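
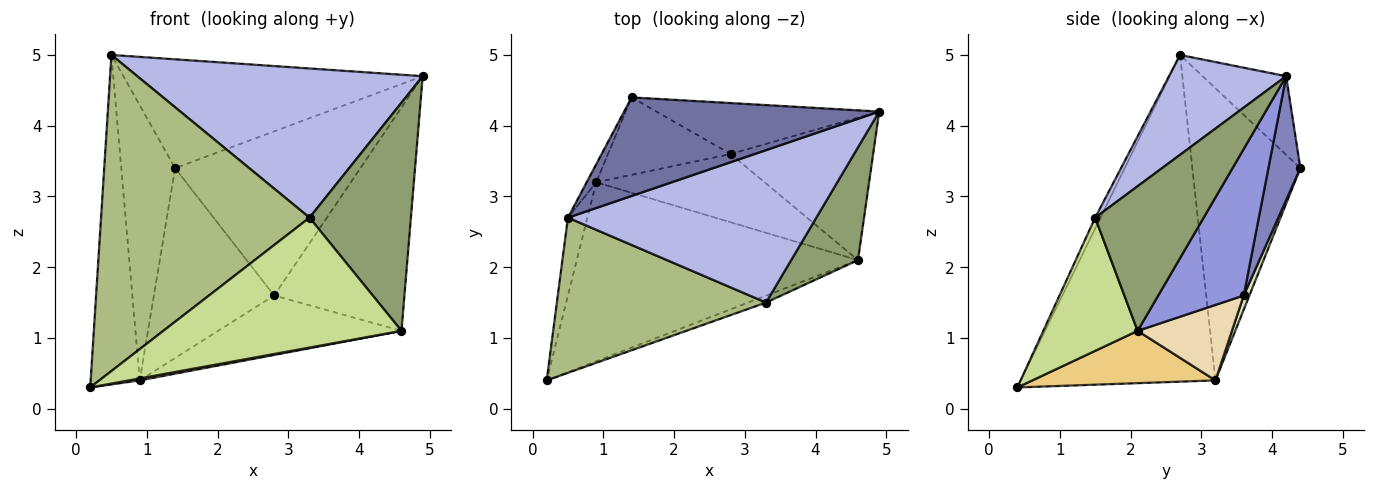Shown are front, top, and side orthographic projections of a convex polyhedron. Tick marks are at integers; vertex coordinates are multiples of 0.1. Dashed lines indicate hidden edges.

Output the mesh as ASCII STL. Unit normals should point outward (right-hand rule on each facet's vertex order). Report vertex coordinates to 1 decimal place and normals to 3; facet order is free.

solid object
 facet normal -0.203 0.726 0.657
  outer loop
   vertex 0.5 2.7 5.0
   vertex 4.9 4.2 4.7
   vertex 1.4 4.4 3.4
  endloop
 endfacet
 facet normal 0.162 0.942 -0.292
  outer loop
   vertex 2.8 3.6 1.6
   vertex 1.4 4.4 3.4
   vertex 4.9 4.2 4.7
  endloop
 endfacet
 facet normal 0.484 0.738 -0.471
  outer loop
   vertex 2.8 3.6 1.6
   vertex 4.9 4.2 4.7
   vertex 4.6 2.1 1.1
  endloop
 endfacet
 facet normal 0.276 -0.672 0.687
  outer loop
   vertex 3.3 1.5 2.7
   vertex 4.9 4.2 4.7
   vertex 0.5 2.7 5.0
  endloop
 endfacet
 facet normal 0.692 -0.647 0.320
  outer loop
   vertex 3.3 1.5 2.7
   vertex 4.6 2.1 1.1
   vertex 4.9 4.2 4.7
  endloop
 endfacet
 facet normal -0.023 -0.897 0.441
  outer loop
   vertex 3.3 1.5 2.7
   vertex 0.5 2.7 5.0
   vertex 0.2 0.4 0.3
  endloop
 endfacet
 facet normal 0.368 -0.929 -0.049
  outer loop
   vertex 3.3 1.5 2.7
   vertex 0.2 0.4 0.3
   vertex 4.6 2.1 1.1
  endloop
 endfacet
 facet normal 0.044 0.925 -0.377
  outer loop
   vertex 0.9 3.2 0.4
   vertex 1.4 4.4 3.4
   vertex 2.8 3.6 1.6
  endloop
 endfacet
 facet normal -0.968 0.244 -0.058
  outer loop
   vertex 0.9 3.2 0.4
   vertex 0.2 0.4 0.3
   vertex 0.5 2.7 5.0
  endloop
 endfacet
 facet normal -0.895 0.446 -0.029
  outer loop
   vertex 0.9 3.2 0.4
   vertex 0.5 2.7 5.0
   vertex 1.4 4.4 3.4
  endloop
 endfacet
 facet normal 0.183 -0.011 -0.983
  outer loop
   vertex 0.9 3.2 0.4
   vertex 4.6 2.1 1.1
   vertex 0.2 0.4 0.3
  endloop
 endfacet
 facet normal 0.320 0.622 -0.714
  outer loop
   vertex 0.9 3.2 0.4
   vertex 2.8 3.6 1.6
   vertex 4.6 2.1 1.1
  endloop
 endfacet
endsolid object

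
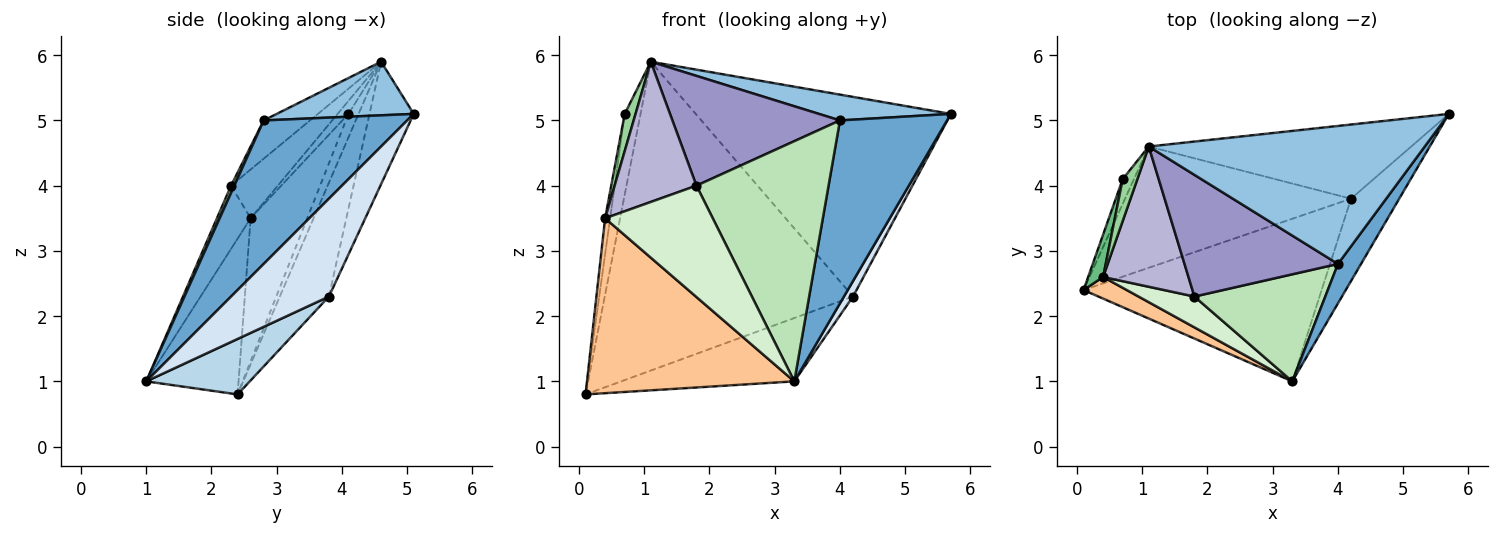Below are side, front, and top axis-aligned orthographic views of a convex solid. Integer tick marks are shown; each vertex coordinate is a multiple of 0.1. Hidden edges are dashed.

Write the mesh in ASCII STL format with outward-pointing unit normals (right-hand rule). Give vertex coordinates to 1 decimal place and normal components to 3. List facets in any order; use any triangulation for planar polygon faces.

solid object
 facet normal 0.795 -0.593 0.128
  outer loop
   vertex 4.0 2.8 5.0
   vertex 3.3 1.0 1.0
   vertex 5.7 5.1 5.1
  endloop
 endfacet
 facet normal 0.188 -0.181 0.966
  outer loop
   vertex 4.0 2.8 5.0
   vertex 5.7 5.1 5.1
   vertex 1.1 4.6 5.9
  endloop
 endfacet
 facet normal 0.212 0.355 -0.911
  outer loop
   vertex 4.2 3.8 2.3
   vertex 3.3 1.0 1.0
   vertex 0.1 2.4 0.8
  endloop
 endfacet
 facet normal 0.894 -0.083 -0.440
  outer loop
   vertex 4.2 3.8 2.3
   vertex 5.7 5.1 5.1
   vertex 3.3 1.0 1.0
  endloop
 endfacet
 facet normal -0.181 0.915 -0.359
  outer loop
   vertex 4.2 3.8 2.3
   vertex 0.1 2.4 0.8
   vertex 1.1 4.6 5.9
  endloop
 endfacet
 facet normal -0.160 0.925 -0.344
  outer loop
   vertex 4.2 3.8 2.3
   vertex 1.1 4.6 5.9
   vertex 5.7 5.1 5.1
  endloop
 endfacet
 facet normal -0.404 -0.908 0.112
  outer loop
   vertex 0.4 2.6 3.5
   vertex 0.1 2.4 0.8
   vertex 3.3 1.0 1.0
  endloop
 endfacet
 facet normal -0.520 0.817 -0.250
  outer loop
   vertex 0.7 4.1 5.1
   vertex 1.1 4.6 5.9
   vertex 0.1 2.4 0.8
  endloop
 endfacet
 facet normal -0.991 0.088 0.104
  outer loop
   vertex 0.7 4.1 5.1
   vertex 0.1 2.4 0.8
   vertex 0.4 2.6 3.5
  endloop
 endfacet
 facet normal -0.553 -0.553 0.623
  outer loop
   vertex 0.7 4.1 5.1
   vertex 0.4 2.6 3.5
   vertex 1.1 4.6 5.9
  endloop
 endfacet
 facet normal 0.023 -0.913 0.407
  outer loop
   vertex 1.8 2.3 4.0
   vertex 3.3 1.0 1.0
   vertex 4.0 2.8 5.0
  endloop
 endfacet
 facet normal -0.289 -0.923 0.255
  outer loop
   vertex 1.8 2.3 4.0
   vertex 0.4 2.6 3.5
   vertex 3.3 1.0 1.0
  endloop
 endfacet
 facet normal -0.182 -0.659 0.730
  outer loop
   vertex 1.8 2.3 4.0
   vertex 4.0 2.8 5.0
   vertex 1.1 4.6 5.9
  endloop
 endfacet
 facet normal -0.375 -0.656 0.656
  outer loop
   vertex 1.8 2.3 4.0
   vertex 1.1 4.6 5.9
   vertex 0.4 2.6 3.5
  endloop
 endfacet
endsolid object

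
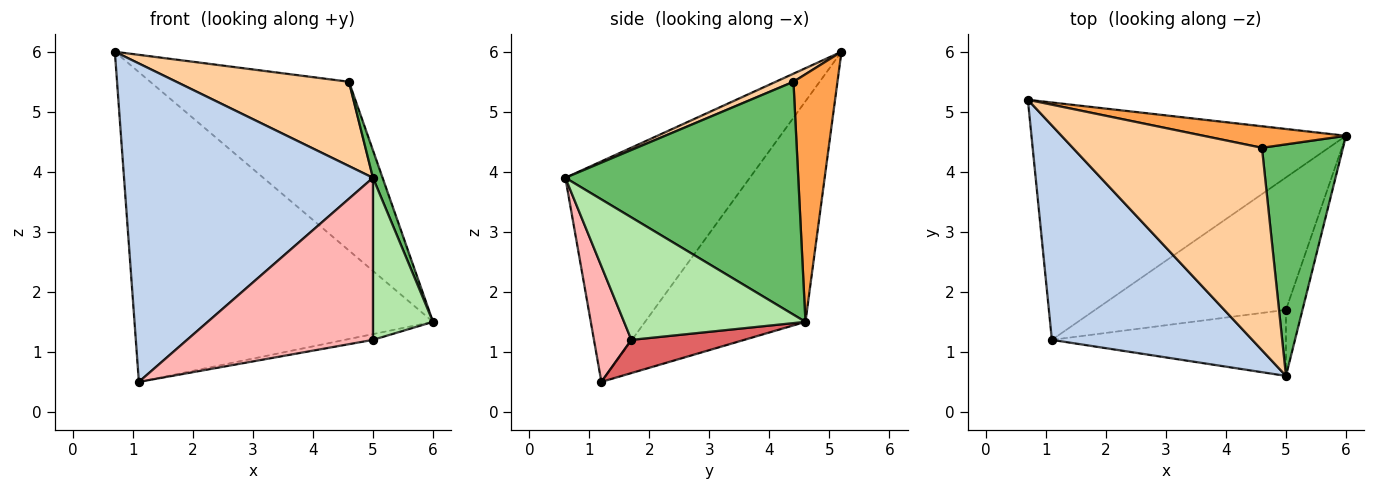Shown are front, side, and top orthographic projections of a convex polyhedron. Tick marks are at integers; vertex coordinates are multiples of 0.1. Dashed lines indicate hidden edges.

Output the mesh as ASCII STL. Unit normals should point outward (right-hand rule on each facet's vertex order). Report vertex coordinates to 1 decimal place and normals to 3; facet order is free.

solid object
 facet normal -0.392 0.730 -0.559
  outer loop
   vertex 1.1 1.2 0.5
   vertex 0.7 5.2 6.0
   vertex 6.0 4.6 1.5
  endloop
 endfacet
 facet normal -0.524 -0.707 0.476
  outer loop
   vertex 1.1 1.2 0.5
   vertex 5.0 0.6 3.9
   vertex 0.7 5.2 6.0
  endloop
 endfacet
 facet normal 0.215 0.969 0.124
  outer loop
   vertex 4.6 4.4 5.5
   vertex 6.0 4.6 1.5
   vertex 0.7 5.2 6.0
  endloop
 endfacet
 facet normal 0.039 -0.384 0.922
  outer loop
   vertex 4.6 4.4 5.5
   vertex 0.7 5.2 6.0
   vertex 5.0 0.6 3.9
  endloop
 endfacet
 facet normal 0.944 -0.039 0.328
  outer loop
   vertex 4.6 4.4 5.5
   vertex 5.0 0.6 3.9
   vertex 6.0 4.6 1.5
  endloop
 endfacet
 facet normal 0.942 -0.312 -0.127
  outer loop
   vertex 5.0 1.7 1.2
   vertex 6.0 4.6 1.5
   vertex 5.0 0.6 3.9
  endloop
 endfacet
 facet normal 0.171 0.043 -0.984
  outer loop
   vertex 5.0 1.7 1.2
   vertex 1.1 1.2 0.5
   vertex 6.0 4.6 1.5
  endloop
 endfacet
 facet normal 0.183 -0.910 -0.371
  outer loop
   vertex 5.0 1.7 1.2
   vertex 5.0 0.6 3.9
   vertex 1.1 1.2 0.5
  endloop
 endfacet
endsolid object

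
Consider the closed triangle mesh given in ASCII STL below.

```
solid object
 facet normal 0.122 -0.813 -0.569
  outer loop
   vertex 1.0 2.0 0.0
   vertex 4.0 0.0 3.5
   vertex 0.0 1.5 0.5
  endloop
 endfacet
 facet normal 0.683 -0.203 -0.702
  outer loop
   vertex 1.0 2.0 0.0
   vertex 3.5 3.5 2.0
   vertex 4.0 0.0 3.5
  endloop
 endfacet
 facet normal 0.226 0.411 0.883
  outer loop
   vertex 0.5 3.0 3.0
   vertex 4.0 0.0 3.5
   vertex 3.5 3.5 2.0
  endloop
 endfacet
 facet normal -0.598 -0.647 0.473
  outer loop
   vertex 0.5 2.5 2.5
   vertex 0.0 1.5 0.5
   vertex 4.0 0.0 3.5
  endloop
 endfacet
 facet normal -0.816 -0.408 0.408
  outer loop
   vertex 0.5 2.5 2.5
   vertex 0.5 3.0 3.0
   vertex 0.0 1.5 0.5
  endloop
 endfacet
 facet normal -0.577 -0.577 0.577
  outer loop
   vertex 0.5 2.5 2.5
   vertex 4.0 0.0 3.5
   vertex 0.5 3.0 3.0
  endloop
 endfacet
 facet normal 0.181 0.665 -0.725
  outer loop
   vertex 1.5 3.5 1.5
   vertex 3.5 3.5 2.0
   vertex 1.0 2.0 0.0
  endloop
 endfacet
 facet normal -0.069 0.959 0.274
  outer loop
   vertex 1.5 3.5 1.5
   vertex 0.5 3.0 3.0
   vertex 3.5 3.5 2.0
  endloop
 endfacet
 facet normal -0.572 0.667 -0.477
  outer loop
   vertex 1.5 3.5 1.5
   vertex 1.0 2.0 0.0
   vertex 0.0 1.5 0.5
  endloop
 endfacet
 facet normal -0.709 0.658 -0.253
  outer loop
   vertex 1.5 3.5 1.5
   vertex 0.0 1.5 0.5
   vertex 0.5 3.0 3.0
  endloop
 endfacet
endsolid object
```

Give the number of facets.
10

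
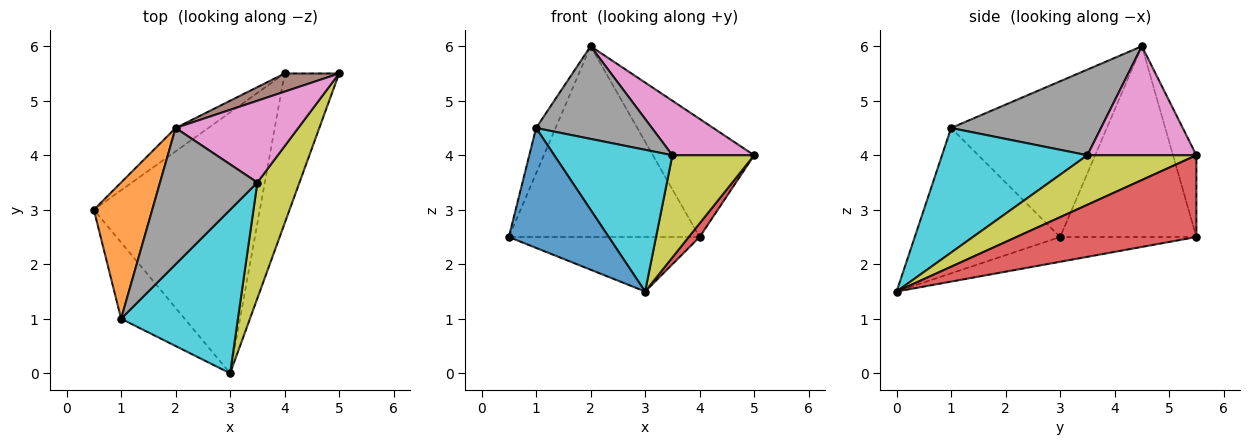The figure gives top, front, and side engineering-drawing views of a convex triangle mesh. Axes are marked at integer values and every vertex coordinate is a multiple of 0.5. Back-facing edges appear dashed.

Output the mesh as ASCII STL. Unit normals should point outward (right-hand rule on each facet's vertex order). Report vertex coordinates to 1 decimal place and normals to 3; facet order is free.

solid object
 facet normal -0.775 -0.533 -0.339
  outer loop
   vertex 1.0 1.0 4.5
   vertex 0.5 3.0 2.5
   vertex 3.0 0.0 1.5
  endloop
 endfacet
 facet normal -0.930 0.116 0.349
  outer loop
   vertex 1.0 1.0 4.5
   vertex 2.0 4.5 6.0
   vertex 0.5 3.0 2.5
  endloop
 endfacet
 facet normal -0.145 0.202 -0.969
  outer loop
   vertex 4.0 5.5 2.5
   vertex 3.0 0.0 1.5
   vertex 0.5 3.0 2.5
  endloop
 endfacet
 facet normal 0.831 -0.050 -0.554
  outer loop
   vertex 4.0 5.5 2.5
   vertex 5.0 5.5 4.0
   vertex 3.0 0.0 1.5
  endloop
 endfacet
 facet normal -0.578 0.810 -0.099
  outer loop
   vertex 4.0 5.5 2.5
   vertex 0.5 3.0 2.5
   vertex 2.0 4.5 6.0
  endloop
 endfacet
 facet normal -0.222 0.964 0.148
  outer loop
   vertex 4.0 5.5 2.5
   vertex 2.0 4.5 6.0
   vertex 5.0 5.5 4.0
  endloop
 endfacet
 facet normal 0.595 -0.446 0.669
  outer loop
   vertex 3.5 3.5 4.0
   vertex 5.0 5.5 4.0
   vertex 2.0 4.5 6.0
  endloop
 endfacet
 facet normal 0.588 -0.455 0.669
  outer loop
   vertex 3.5 3.5 4.0
   vertex 2.0 4.5 6.0
   vertex 1.0 1.0 4.5
  endloop
 endfacet
 facet normal 0.662 -0.496 0.562
  outer loop
   vertex 3.5 3.5 4.0
   vertex 3.0 0.0 1.5
   vertex 5.0 5.5 4.0
  endloop
 endfacet
 facet normal 0.628 -0.510 0.588
  outer loop
   vertex 3.5 3.5 4.0
   vertex 1.0 1.0 4.5
   vertex 3.0 0.0 1.5
  endloop
 endfacet
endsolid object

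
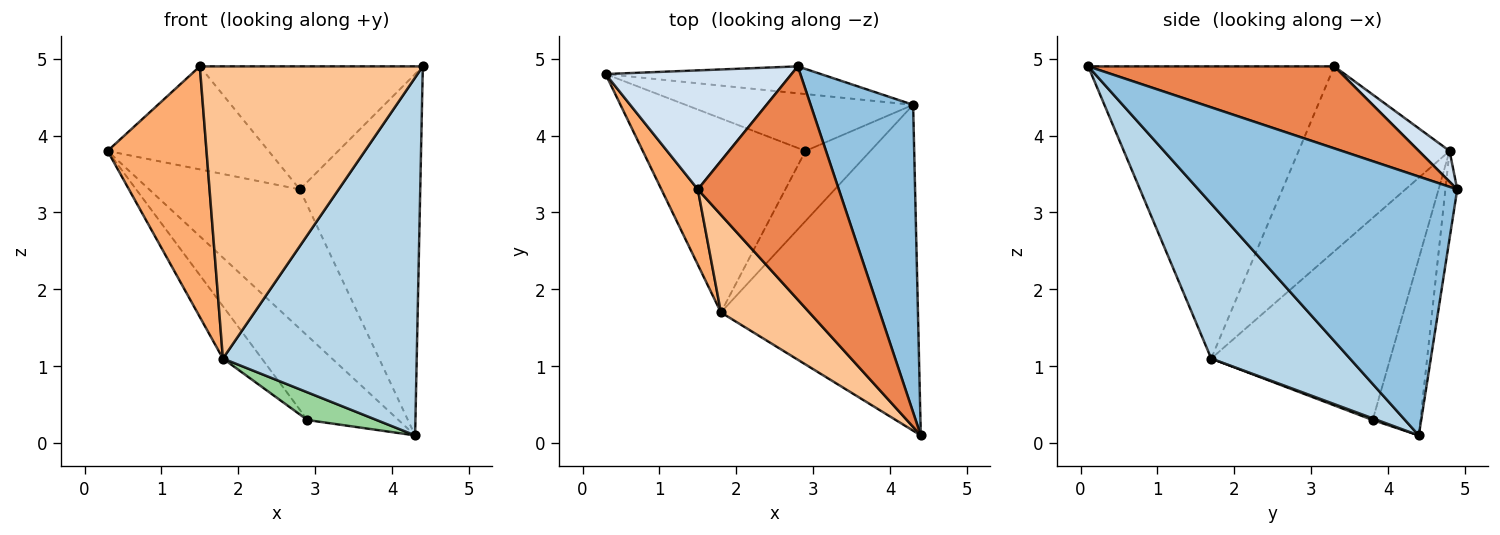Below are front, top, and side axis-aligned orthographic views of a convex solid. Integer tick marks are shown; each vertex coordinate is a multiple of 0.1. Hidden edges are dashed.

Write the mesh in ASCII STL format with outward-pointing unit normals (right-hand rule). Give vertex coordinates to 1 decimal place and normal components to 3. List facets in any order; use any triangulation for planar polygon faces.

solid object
 facet normal -0.077 0.979 -0.189
  outer loop
   vertex 2.8 4.9 3.3
   vertex 4.3 4.4 0.1
   vertex 0.3 4.8 3.8
  endloop
 endfacet
 facet normal 0.853 0.397 0.338
  outer loop
   vertex 2.8 4.9 3.3
   vertex 4.4 0.1 4.9
   vertex 4.3 4.4 0.1
  endloop
 endfacet
 facet normal 0.468 -0.653 -0.595
  outer loop
   vertex 1.8 1.7 1.1
   vertex 4.3 4.4 0.1
   vertex 4.4 0.1 4.9
  endloop
 endfacet
 facet normal 0.124 0.649 0.750
  outer loop
   vertex 1.5 3.3 4.9
   vertex 2.8 4.9 3.3
   vertex 0.3 4.8 3.8
  endloop
 endfacet
 facet normal 0.458 0.415 0.787
  outer loop
   vertex 1.5 3.3 4.9
   vertex 4.4 0.1 4.9
   vertex 2.8 4.9 3.3
  endloop
 endfacet
 facet normal -0.825 -0.541 0.163
  outer loop
   vertex 1.5 3.3 4.9
   vertex 0.3 4.8 3.8
   vertex 1.8 1.7 1.1
  endloop
 endfacet
 facet normal -0.723 -0.655 0.219
  outer loop
   vertex 1.5 3.3 4.9
   vertex 1.8 1.7 1.1
   vertex 4.4 0.1 4.9
  endloop
 endfacet
 facet normal -0.399 0.760 -0.513
  outer loop
   vertex 2.9 3.8 0.3
   vertex 0.3 4.8 3.8
   vertex 4.3 4.4 0.1
  endloop
 endfacet
 facet normal -0.768 0.167 -0.618
  outer loop
   vertex 2.9 3.8 0.3
   vertex 1.8 1.7 1.1
   vertex 0.3 4.8 3.8
  endloop
 endfacet
 facet normal 0.024 -0.367 -0.930
  outer loop
   vertex 2.9 3.8 0.3
   vertex 4.3 4.4 0.1
   vertex 1.8 1.7 1.1
  endloop
 endfacet
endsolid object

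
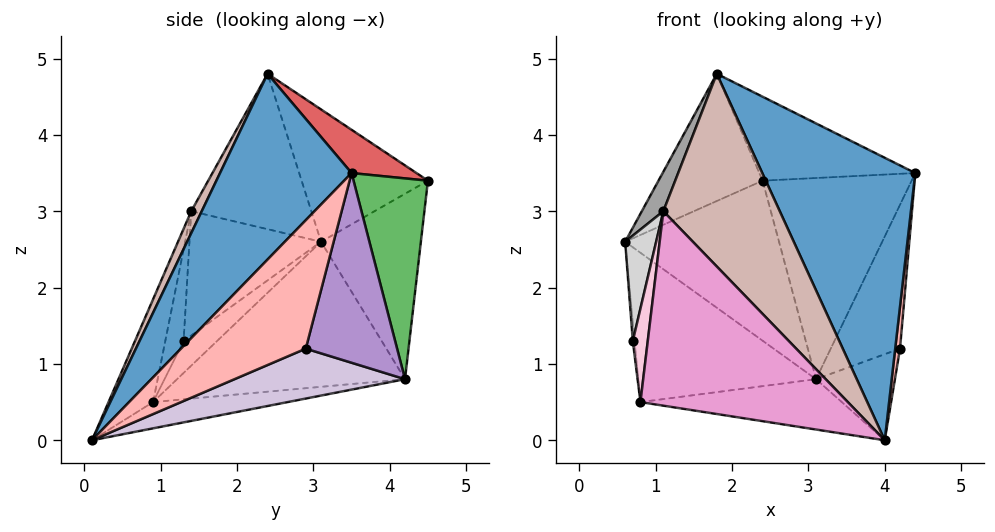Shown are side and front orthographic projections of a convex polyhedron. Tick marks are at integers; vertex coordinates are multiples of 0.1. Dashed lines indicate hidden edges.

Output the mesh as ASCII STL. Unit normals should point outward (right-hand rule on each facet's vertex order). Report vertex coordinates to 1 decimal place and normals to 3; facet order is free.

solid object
 facet normal 0.544 -0.632 0.552
  outer loop
   vertex 1.8 2.4 4.8
   vertex 4.0 0.1 0.0
   vertex 4.4 3.5 3.5
  endloop
 endfacet
 facet normal -0.640 0.499 -0.584
  outer loop
   vertex 0.8 0.9 0.5
   vertex 0.6 3.1 2.6
   vertex 3.1 4.2 0.8
  endloop
 endfacet
 facet normal -0.111 0.167 -0.980
  outer loop
   vertex 0.8 0.9 0.5
   vertex 3.1 4.2 0.8
   vertex 4.0 0.1 0.0
  endloop
 endfacet
 facet normal -0.529 0.815 -0.236
  outer loop
   vertex 2.4 4.5 3.4
   vertex 3.1 4.2 0.8
   vertex 0.6 3.1 2.6
  endloop
 endfacet
 facet normal 0.446 0.895 0.017
  outer loop
   vertex 2.4 4.5 3.4
   vertex 4.4 3.5 3.5
   vertex 3.1 4.2 0.8
  endloop
 endfacet
 facet normal -0.655 0.540 0.529
  outer loop
   vertex 2.4 4.5 3.4
   vertex 0.6 3.1 2.6
   vertex 1.8 2.4 4.8
  endloop
 endfacet
 facet normal 0.208 0.501 0.840
  outer loop
   vertex 2.4 4.5 3.4
   vertex 1.8 2.4 4.8
   vertex 4.4 3.5 3.5
  endloop
 endfacet
 facet normal 0.996 -0.038 -0.077
  outer loop
   vertex 4.2 2.9 1.2
   vertex 4.4 3.5 3.5
   vertex 4.0 0.1 0.0
  endloop
 endfacet
 facet normal 0.777 0.589 -0.221
  outer loop
   vertex 4.2 2.9 1.2
   vertex 3.1 4.2 0.8
   vertex 4.4 3.5 3.5
  endloop
 endfacet
 facet normal 0.601 0.278 -0.749
  outer loop
   vertex 4.2 2.9 1.2
   vertex 4.0 0.1 0.0
   vertex 3.1 4.2 0.8
  endloop
 endfacet
 facet normal -0.987 0.054 -0.150
  outer loop
   vertex 0.7 1.3 1.3
   vertex 0.6 3.1 2.6
   vertex 0.8 0.9 0.5
  endloop
 endfacet
 facet normal 0.080 -0.884 0.460
  outer loop
   vertex 1.1 1.4 3.0
   vertex 4.0 0.1 0.0
   vertex 1.8 2.4 4.8
  endloop
 endfacet
 facet normal -0.205 -0.955 0.216
  outer loop
   vertex 1.1 1.4 3.0
   vertex 0.8 0.9 0.5
   vertex 4.0 0.1 0.0
  endloop
 endfacet
 facet normal -0.757 -0.618 0.214
  outer loop
   vertex 1.1 1.4 3.0
   vertex 0.7 1.3 1.3
   vertex 0.8 0.9 0.5
  endloop
 endfacet
 facet normal -0.887 -0.159 0.433
  outer loop
   vertex 1.1 1.4 3.0
   vertex 1.8 2.4 4.8
   vertex 0.6 3.1 2.6
  endloop
 endfacet
 facet normal -0.946 -0.223 0.236
  outer loop
   vertex 1.1 1.4 3.0
   vertex 0.6 3.1 2.6
   vertex 0.7 1.3 1.3
  endloop
 endfacet
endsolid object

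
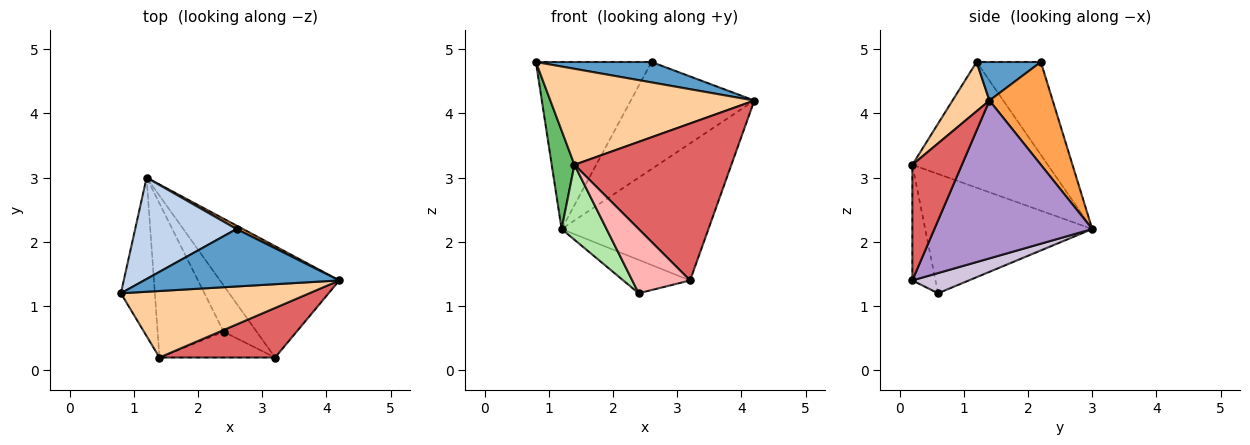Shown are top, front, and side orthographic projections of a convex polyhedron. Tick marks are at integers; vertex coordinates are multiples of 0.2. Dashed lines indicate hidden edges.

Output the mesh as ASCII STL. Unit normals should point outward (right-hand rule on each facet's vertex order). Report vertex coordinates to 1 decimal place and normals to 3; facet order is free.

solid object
 facet normal 0.183 -0.329 0.926
  outer loop
   vertex 2.6 2.2 4.8
   vertex 0.8 1.2 4.8
   vertex 4.2 1.4 4.2
  endloop
 endfacet
 facet normal -0.429 0.772 0.469
  outer loop
   vertex 2.6 2.2 4.8
   vertex 1.2 3.0 2.2
   vertex 0.8 1.2 4.8
  endloop
 endfacet
 facet normal 0.456 0.890 0.028
  outer loop
   vertex 2.6 2.2 4.8
   vertex 4.2 1.4 4.2
   vertex 1.2 3.0 2.2
  endloop
 endfacet
 facet normal 0.147 -0.813 0.563
  outer loop
   vertex 1.4 0.2 3.2
   vertex 4.2 1.4 4.2
   vertex 0.8 1.2 4.8
  endloop
 endfacet
 facet normal -0.953 -0.160 -0.257
  outer loop
   vertex 1.4 0.2 3.2
   vertex 0.8 1.2 4.8
   vertex 1.2 3.0 2.2
  endloop
 endfacet
 facet normal -0.851 -0.229 -0.472
  outer loop
   vertex 1.4 0.2 3.2
   vertex 1.2 3.0 2.2
   vertex 2.4 0.6 1.2
  endloop
 endfacet
 facet normal 0.288 -0.913 0.288
  outer loop
   vertex 3.2 0.2 1.4
   vertex 4.2 1.4 4.2
   vertex 1.4 0.2 3.2
  endloop
 endfacet
 facet normal -0.348 -0.870 -0.348
  outer loop
   vertex 3.2 0.2 1.4
   vertex 1.4 0.2 3.2
   vertex 2.4 0.6 1.2
  endloop
 endfacet
 facet normal 0.641 0.596 -0.484
  outer loop
   vertex 3.2 0.2 1.4
   vertex 1.2 3.0 2.2
   vertex 4.2 1.4 4.2
  endloop
 endfacet
 facet normal 0.444 0.525 -0.726
  outer loop
   vertex 3.2 0.2 1.4
   vertex 2.4 0.6 1.2
   vertex 1.2 3.0 2.2
  endloop
 endfacet
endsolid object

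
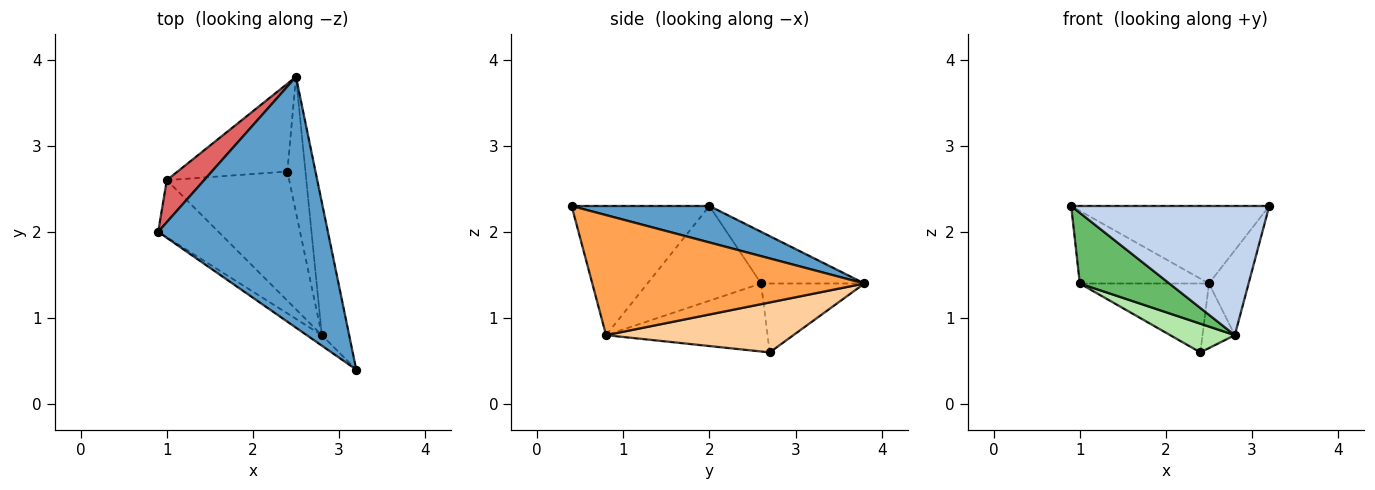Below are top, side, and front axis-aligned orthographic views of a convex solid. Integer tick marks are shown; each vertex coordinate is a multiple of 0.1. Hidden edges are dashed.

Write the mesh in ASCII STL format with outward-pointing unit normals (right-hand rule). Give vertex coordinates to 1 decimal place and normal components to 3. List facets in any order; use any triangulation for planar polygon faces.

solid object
 facet normal 0.201 0.289 0.936
  outer loop
   vertex 2.5 3.8 1.4
   vertex 0.9 2.0 2.3
   vertex 3.2 0.4 2.3
  endloop
 endfacet
 facet normal -0.570 -0.819 -0.066
  outer loop
   vertex 2.8 0.8 0.8
   vertex 3.2 0.4 2.3
   vertex 0.9 2.0 2.3
  endloop
 endfacet
 facet normal 0.965 0.141 -0.220
  outer loop
   vertex 2.8 0.8 0.8
   vertex 2.5 3.8 1.4
   vertex 3.2 0.4 2.3
  endloop
 endfacet
 facet normal 0.928 0.160 -0.336
  outer loop
   vertex 2.8 0.8 0.8
   vertex 2.4 2.7 0.6
   vertex 2.5 3.8 1.4
  endloop
 endfacet
 facet normal -0.703 -0.554 -0.447
  outer loop
   vertex 1.0 2.6 1.4
   vertex 2.8 0.8 0.8
   vertex 0.9 2.0 2.3
  endloop
 endfacet
 facet normal -0.477 -0.191 -0.858
  outer loop
   vertex 1.0 2.6 1.4
   vertex 2.4 2.7 0.6
   vertex 2.8 0.8 0.8
  endloop
 endfacet
 facet normal -0.569 0.712 0.411
  outer loop
   vertex 1.0 2.6 1.4
   vertex 0.9 2.0 2.3
   vertex 2.5 3.8 1.4
  endloop
 endfacet
 facet normal -0.443 0.553 -0.706
  outer loop
   vertex 1.0 2.6 1.4
   vertex 2.5 3.8 1.4
   vertex 2.4 2.7 0.6
  endloop
 endfacet
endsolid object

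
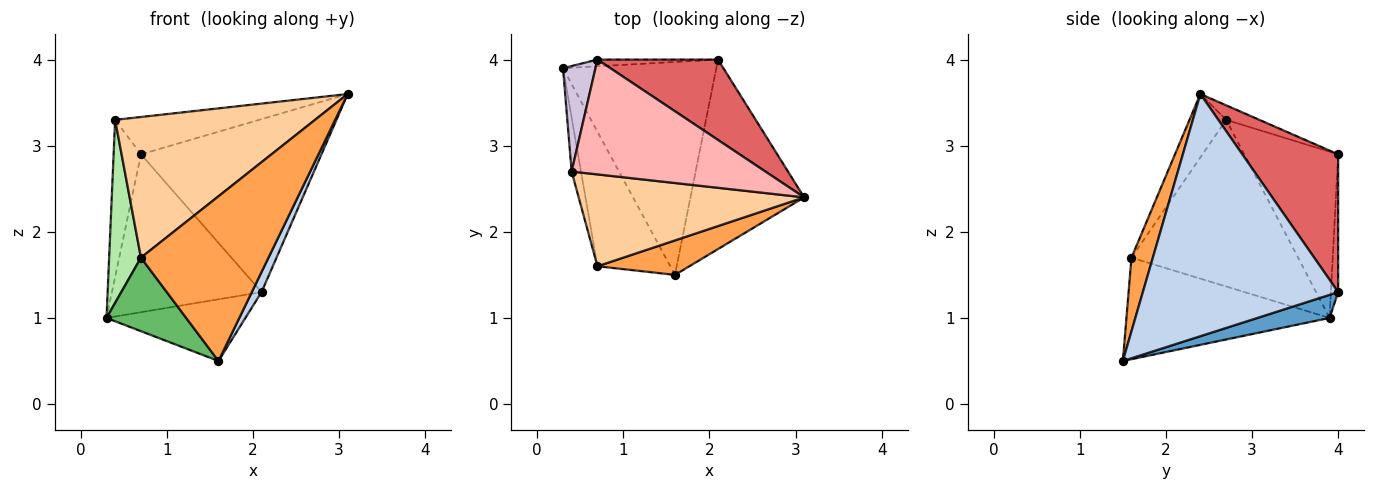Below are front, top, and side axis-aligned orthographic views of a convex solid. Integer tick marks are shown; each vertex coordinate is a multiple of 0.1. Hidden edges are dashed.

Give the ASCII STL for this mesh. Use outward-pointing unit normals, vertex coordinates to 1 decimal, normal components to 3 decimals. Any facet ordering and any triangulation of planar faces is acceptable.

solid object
 facet normal 0.143 0.276 -0.951
  outer loop
   vertex 2.1 4.0 1.3
   vertex 1.6 1.5 0.5
   vertex 0.3 3.9 1.0
  endloop
 endfacet
 facet normal 0.904 -0.045 -0.424
  outer loop
   vertex 2.1 4.0 1.3
   vertex 3.1 2.4 3.6
   vertex 1.6 1.5 0.5
  endloop
 endfacet
 facet normal 0.162 -0.966 0.202
  outer loop
   vertex 0.7 1.6 1.7
   vertex 1.6 1.5 0.5
   vertex 3.1 2.4 3.6
  endloop
 endfacet
 facet normal -0.152 -0.828 0.540
  outer loop
   vertex 0.7 1.6 1.7
   vertex 3.1 2.4 3.6
   vertex 0.4 2.7 3.3
  endloop
 endfacet
 facet normal -0.774 -0.304 -0.555
  outer loop
   vertex 0.7 1.6 1.7
   vertex 0.3 3.9 1.0
   vertex 1.6 1.5 0.5
  endloop
 endfacet
 facet normal -0.981 -0.187 -0.055
  outer loop
   vertex 0.7 1.6 1.7
   vertex 0.4 2.7 3.3
   vertex 0.3 3.9 1.0
  endloop
 endfacet
 facet normal 0.434 0.817 0.380
  outer loop
   vertex 0.7 4.0 2.9
   vertex 3.1 2.4 3.6
   vertex 2.1 4.0 1.3
  endloop
 endfacet
 facet normal -0.071 0.308 0.949
  outer loop
   vertex 0.7 4.0 2.9
   vertex 0.4 2.7 3.3
   vertex 3.1 2.4 3.6
  endloop
 endfacet
 facet normal -0.048 0.998 -0.042
  outer loop
   vertex 0.7 4.0 2.9
   vertex 2.1 4.0 1.3
   vertex 0.3 3.9 1.0
  endloop
 endfacet
 facet normal -0.944 0.274 0.184
  outer loop
   vertex 0.7 4.0 2.9
   vertex 0.3 3.9 1.0
   vertex 0.4 2.7 3.3
  endloop
 endfacet
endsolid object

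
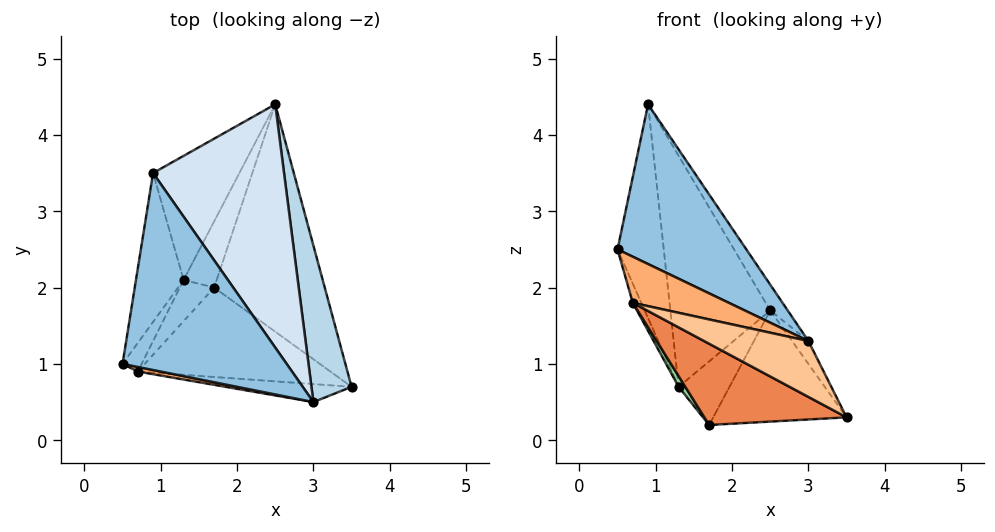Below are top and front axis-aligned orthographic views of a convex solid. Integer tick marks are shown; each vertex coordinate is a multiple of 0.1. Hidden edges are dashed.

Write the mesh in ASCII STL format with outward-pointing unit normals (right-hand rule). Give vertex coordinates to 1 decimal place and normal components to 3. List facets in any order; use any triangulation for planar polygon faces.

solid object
 facet normal 0.345 0.412 -0.843
  outer loop
   vertex 1.7 2.0 0.2
   vertex 2.5 4.4 1.7
   vertex 3.5 0.7 0.3
  endloop
 endfacet
 facet normal 0.240 -0.611 0.754
  outer loop
   vertex 3.0 0.5 1.3
   vertex 0.9 3.5 4.4
   vertex 0.5 1.0 2.5
  endloop
 endfacet
 facet normal 0.887 0.067 0.457
  outer loop
   vertex 3.0 0.5 1.3
   vertex 3.5 0.7 0.3
   vertex 2.5 4.4 1.7
  endloop
 endfacet
 facet normal 0.851 0.055 0.523
  outer loop
   vertex 3.0 0.5 1.3
   vertex 2.5 4.4 1.7
   vertex 0.9 3.5 4.4
  endloop
 endfacet
 facet normal -0.406 -0.614 -0.676
  outer loop
   vertex 0.7 0.9 1.8
   vertex 1.7 2.0 0.2
   vertex 3.5 0.7 0.3
  endloop
 endfacet
 facet normal -0.150 -0.984 0.098
  outer loop
   vertex 0.7 0.9 1.8
   vertex 3.0 0.5 1.3
   vertex 0.5 1.0 2.5
  endloop
 endfacet
 facet normal -0.226 -0.927 -0.299
  outer loop
   vertex 0.7 0.9 1.8
   vertex 3.5 0.7 0.3
   vertex 3.0 0.5 1.3
  endloop
 endfacet
 facet normal -0.924 0.314 -0.219
  outer loop
   vertex 1.3 2.1 0.7
   vertex 0.5 1.0 2.5
   vertex 0.9 3.5 4.4
  endloop
 endfacet
 facet normal -0.935 0.197 -0.295
  outer loop
   vertex 1.3 2.1 0.7
   vertex 0.7 0.9 1.8
   vertex 0.5 1.0 2.5
  endloop
 endfacet
 facet normal -0.786 -0.155 -0.598
  outer loop
   vertex 1.3 2.1 0.7
   vertex 1.7 2.0 0.2
   vertex 0.7 0.9 1.8
  endloop
 endfacet
 facet normal -0.791 0.539 -0.289
  outer loop
   vertex 1.3 2.1 0.7
   vertex 0.9 3.5 4.4
   vertex 2.5 4.4 1.7
  endloop
 endfacet
 facet normal -0.588 0.560 -0.583
  outer loop
   vertex 1.3 2.1 0.7
   vertex 2.5 4.4 1.7
   vertex 1.7 2.0 0.2
  endloop
 endfacet
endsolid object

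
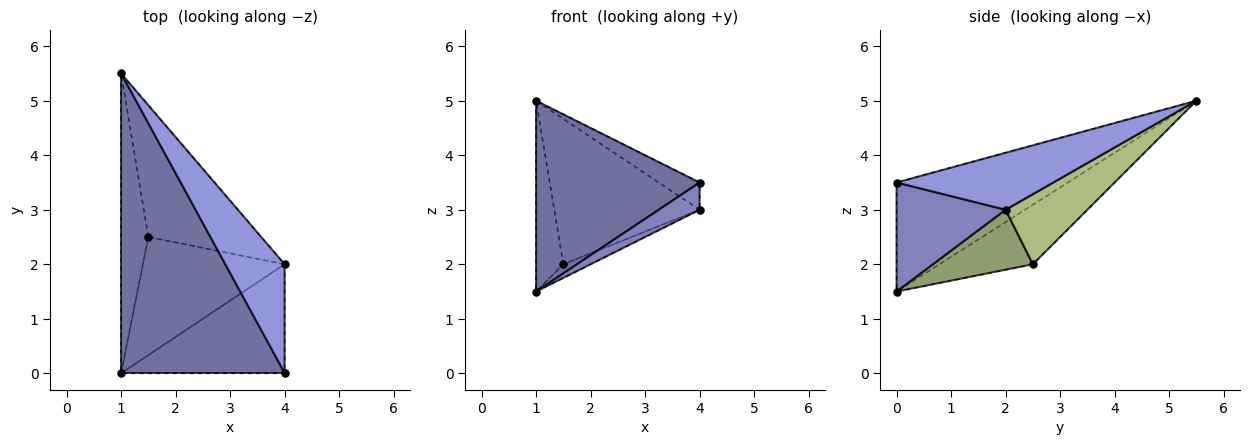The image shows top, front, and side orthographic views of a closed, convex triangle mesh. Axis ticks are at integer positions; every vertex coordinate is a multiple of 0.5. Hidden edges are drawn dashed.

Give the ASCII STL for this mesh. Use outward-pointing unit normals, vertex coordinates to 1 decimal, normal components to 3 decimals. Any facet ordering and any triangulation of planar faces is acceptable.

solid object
 facet normal -0.490 -0.468 0.735
  outer loop
   vertex 1.0 5.5 5.0
   vertex 1.0 0.0 1.5
   vertex 4.0 0.0 3.5
  endloop
 endfacet
 facet normal 0.543 -0.204 -0.815
  outer loop
   vertex 4.0 2.0 3.0
   vertex 4.0 0.0 3.5
   vertex 1.0 0.0 1.5
  endloop
 endfacet
 facet normal 0.681 0.178 0.711
  outer loop
   vertex 4.0 2.0 3.0
   vertex 1.0 5.5 5.0
   vertex 4.0 0.0 3.5
  endloop
 endfacet
 facet normal -0.879 0.256 -0.403
  outer loop
   vertex 1.5 2.5 2.0
   vertex 1.0 0.0 1.5
   vertex 1.0 5.5 5.0
  endloop
 endfacet
 facet normal 0.387 0.106 -0.916
  outer loop
   vertex 1.5 2.5 2.0
   vertex 4.0 2.0 3.0
   vertex 1.0 0.0 1.5
  endloop
 endfacet
 facet normal 0.385 0.684 -0.620
  outer loop
   vertex 1.5 2.5 2.0
   vertex 1.0 5.5 5.0
   vertex 4.0 2.0 3.0
  endloop
 endfacet
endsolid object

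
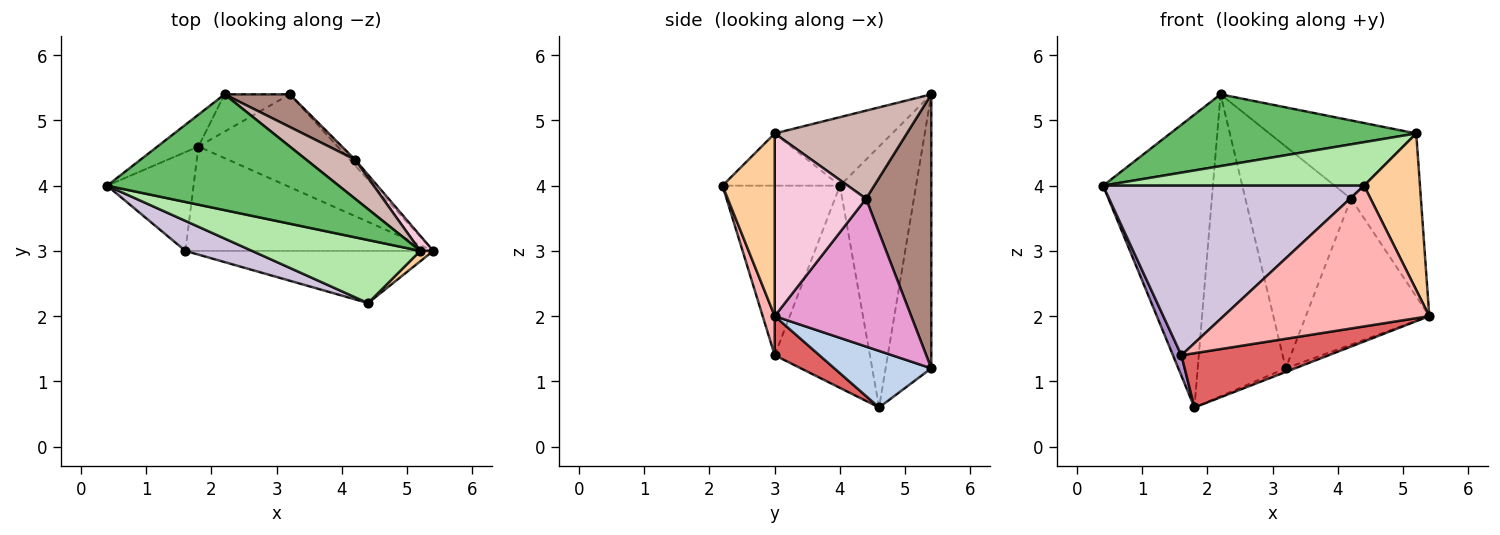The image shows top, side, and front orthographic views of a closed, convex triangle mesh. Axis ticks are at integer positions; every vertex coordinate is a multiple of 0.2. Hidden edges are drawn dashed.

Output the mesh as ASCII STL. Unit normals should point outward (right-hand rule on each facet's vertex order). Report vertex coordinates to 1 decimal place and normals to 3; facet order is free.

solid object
 facet normal -0.567 0.819 -0.089
  outer loop
   vertex 1.8 4.6 0.6
   vertex 0.4 4.0 4.0
   vertex 2.2 5.4 5.4
  endloop
 endfacet
 facet normal 0.376 0.036 -0.926
  outer loop
   vertex 3.2 5.4 1.2
   vertex 5.4 3.0 2.0
   vertex 1.8 4.6 0.6
  endloop
 endfacet
 facet normal -0.458 0.882 -0.109
  outer loop
   vertex 3.2 5.4 1.2
   vertex 1.8 4.6 0.6
   vertex 2.2 5.4 5.4
  endloop
 endfacet
 facet normal 0.682 -0.730 0.049
  outer loop
   vertex 5.2 3.0 4.8
   vertex 4.4 2.2 4.0
   vertex 5.4 3.0 2.0
  endloop
 endfacet
 facet normal -0.244 -0.511 0.824
  outer loop
   vertex 5.2 3.0 4.8
   vertex 2.2 5.4 5.4
   vertex 0.4 4.0 4.0
  endloop
 endfacet
 facet normal -0.248 -0.550 0.798
  outer loop
   vertex 5.2 3.0 4.8
   vertex 0.4 4.0 4.0
   vertex 4.4 2.2 4.0
  endloop
 endfacet
 facet normal 0.139 -0.457 -0.879
  outer loop
   vertex 1.6 3.0 1.4
   vertex 1.8 4.6 0.6
   vertex 5.4 3.0 2.0
  endloop
 endfacet
 facet normal 0.055 -0.936 -0.347
  outer loop
   vertex 1.6 3.0 1.4
   vertex 5.4 3.0 2.0
   vertex 4.4 2.2 4.0
  endloop
 endfacet
 facet normal -0.916 -0.081 -0.392
  outer loop
   vertex 1.6 3.0 1.4
   vertex 0.4 4.0 4.0
   vertex 1.8 4.6 0.6
  endloop
 endfacet
 facet normal -0.405 -0.900 0.159
  outer loop
   vertex 1.6 3.0 1.4
   vertex 4.4 2.2 4.0
   vertex 0.4 4.0 4.0
  endloop
 endfacet
 facet normal 0.521 0.844 0.124
  outer loop
   vertex 4.2 4.4 3.8
   vertex 3.2 5.4 1.2
   vertex 2.2 5.4 5.4
  endloop
 endfacet
 facet normal 0.627 0.697 0.348
  outer loop
   vertex 4.2 4.4 3.8
   vertex 2.2 5.4 5.4
   vertex 5.2 3.0 4.8
  endloop
 endfacet
 facet normal 0.741 0.671 -0.027
  outer loop
   vertex 4.2 4.4 3.8
   vertex 5.4 3.0 2.0
   vertex 3.2 5.4 1.2
  endloop
 endfacet
 facet normal 0.793 0.607 0.057
  outer loop
   vertex 4.2 4.4 3.8
   vertex 5.2 3.0 4.8
   vertex 5.4 3.0 2.0
  endloop
 endfacet
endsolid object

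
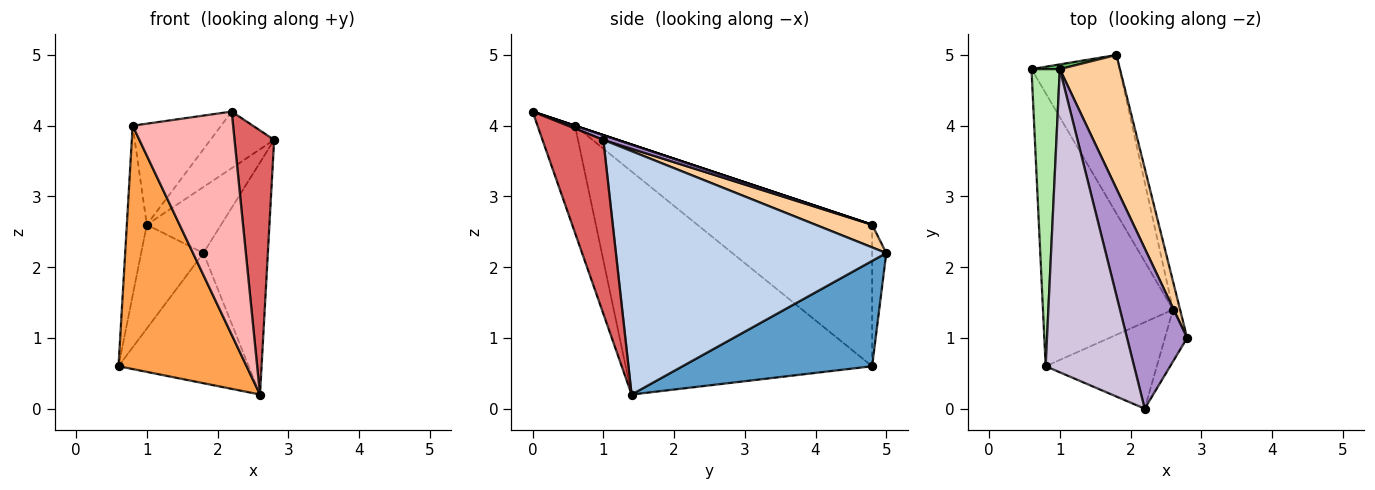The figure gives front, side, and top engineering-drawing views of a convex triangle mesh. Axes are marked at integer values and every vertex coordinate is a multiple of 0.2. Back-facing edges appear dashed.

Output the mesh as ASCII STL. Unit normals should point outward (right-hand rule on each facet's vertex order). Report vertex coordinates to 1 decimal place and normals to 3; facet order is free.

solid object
 facet normal 0.679 0.466 -0.567
  outer loop
   vertex 2.6 1.4 0.2
   vertex 0.6 4.8 0.6
   vertex 1.8 5.0 2.2
  endloop
 endfacet
 facet normal 0.972 0.232 -0.028
  outer loop
   vertex 2.6 1.4 0.2
   vertex 1.8 5.0 2.2
   vertex 2.8 1.0 3.8
  endloop
 endfacet
 facet normal -0.788 -0.410 -0.460
  outer loop
   vertex 0.8 0.6 4.0
   vertex 0.6 4.8 0.6
   vertex 2.6 1.4 0.2
  endloop
 endfacet
 facet normal 0.320 0.420 0.849
  outer loop
   vertex 1.0 4.8 2.6
   vertex 2.8 1.0 3.8
   vertex 1.8 5.0 2.2
  endloop
 endfacet
 facet normal -0.221 0.974 0.044
  outer loop
   vertex 1.0 4.8 2.6
   vertex 1.8 5.0 2.2
   vertex 0.6 4.8 0.6
  endloop
 endfacet
 facet normal -0.974 0.111 0.195
  outer loop
   vertex 1.0 4.8 2.6
   vertex 0.6 4.8 0.6
   vertex 0.8 0.6 4.0
  endloop
 endfacet
 facet normal 0.833 -0.543 -0.107
  outer loop
   vertex 2.2 0.0 4.2
   vertex 2.6 1.4 0.2
   vertex 2.8 1.0 3.8
  endloop
 endfacet
 facet normal -0.329 -0.881 -0.341
  outer loop
   vertex 2.2 0.0 4.2
   vertex 0.8 0.6 4.0
   vertex 2.6 1.4 0.2
  endloop
 endfacet
 facet normal 0.074 0.332 0.940
  outer loop
   vertex 2.2 0.0 4.2
   vertex 2.8 1.0 3.8
   vertex 1.0 4.8 2.6
  endloop
 endfacet
 facet normal 0.000 0.316 0.949
  outer loop
   vertex 2.2 0.0 4.2
   vertex 1.0 4.8 2.6
   vertex 0.8 0.6 4.0
  endloop
 endfacet
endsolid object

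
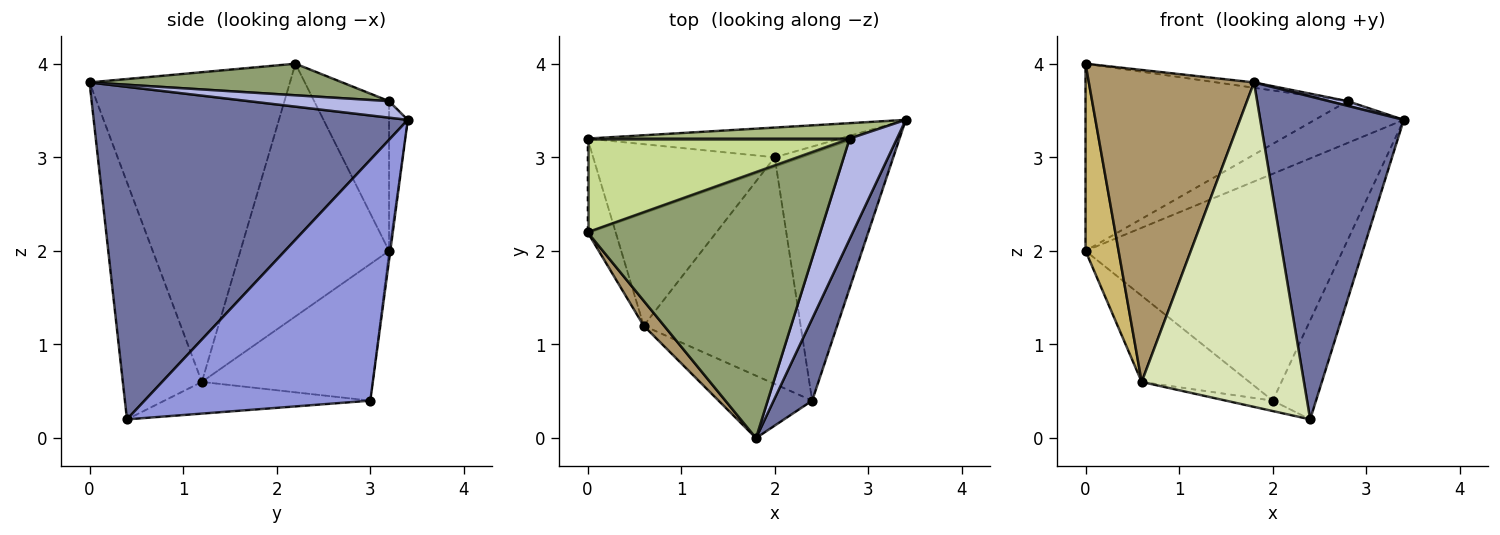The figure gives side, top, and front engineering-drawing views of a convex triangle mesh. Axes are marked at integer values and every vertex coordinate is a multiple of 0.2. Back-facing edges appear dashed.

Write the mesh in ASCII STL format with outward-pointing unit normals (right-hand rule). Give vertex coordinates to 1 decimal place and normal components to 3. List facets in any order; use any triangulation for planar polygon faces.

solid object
 facet normal 0.905 -0.413 0.105
  outer loop
   vertex 2.4 0.4 0.2
   vertex 3.4 3.4 3.4
   vertex 1.8 0.0 3.8
  endloop
 endfacet
 facet normal -0.005 0.992 -0.130
  outer loop
   vertex 2.0 3.0 0.4
   vertex 0.0 3.2 2.0
   vertex 3.4 3.4 3.4
  endloop
 endfacet
 facet normal 0.884 0.170 -0.435
  outer loop
   vertex 2.0 3.0 0.4
   vertex 3.4 3.4 3.4
   vertex 2.4 0.4 0.2
  endloop
 endfacet
 facet normal 0.329 -0.044 0.943
  outer loop
   vertex 2.8 3.2 3.6
   vertex 1.8 0.0 3.8
   vertex 3.4 3.4 3.4
  endloop
 endfacet
 facet normal 0.134 0.020 0.991
  outer loop
   vertex 2.8 3.2 3.6
   vertex 0.0 2.2 4.0
   vertex 1.8 0.0 3.8
  endloop
 endfacet
 facet normal -0.194 0.921 0.339
  outer loop
   vertex 2.8 3.2 3.6
   vertex 3.4 3.4 3.4
   vertex 0.0 3.2 2.0
  endloop
 endfacet
 facet normal -0.248 0.867 0.433
  outer loop
   vertex 2.8 3.2 3.6
   vertex 0.0 3.2 2.0
   vertex 0.0 2.2 4.0
  endloop
 endfacet
 facet normal -0.432 -0.886 -0.170
  outer loop
   vertex 0.6 1.2 0.6
   vertex 2.4 0.4 0.2
   vertex 1.8 0.0 3.8
  endloop
 endfacet
 facet normal -0.771 -0.635 0.051
  outer loop
   vertex 0.6 1.2 0.6
   vertex 1.8 0.0 3.8
   vertex 0.0 2.2 4.0
  endloop
 endfacet
 facet normal -0.970 -0.216 -0.108
  outer loop
   vertex 0.6 1.2 0.6
   vertex 0.0 2.2 4.0
   vertex 0.0 3.2 2.0
  endloop
 endfacet
 facet normal -0.562 0.354 -0.747
  outer loop
   vertex 0.6 1.2 0.6
   vertex 0.0 3.2 2.0
   vertex 2.0 3.0 0.4
  endloop
 endfacet
 facet normal -0.198 0.045 -0.979
  outer loop
   vertex 0.6 1.2 0.6
   vertex 2.0 3.0 0.4
   vertex 2.4 0.4 0.2
  endloop
 endfacet
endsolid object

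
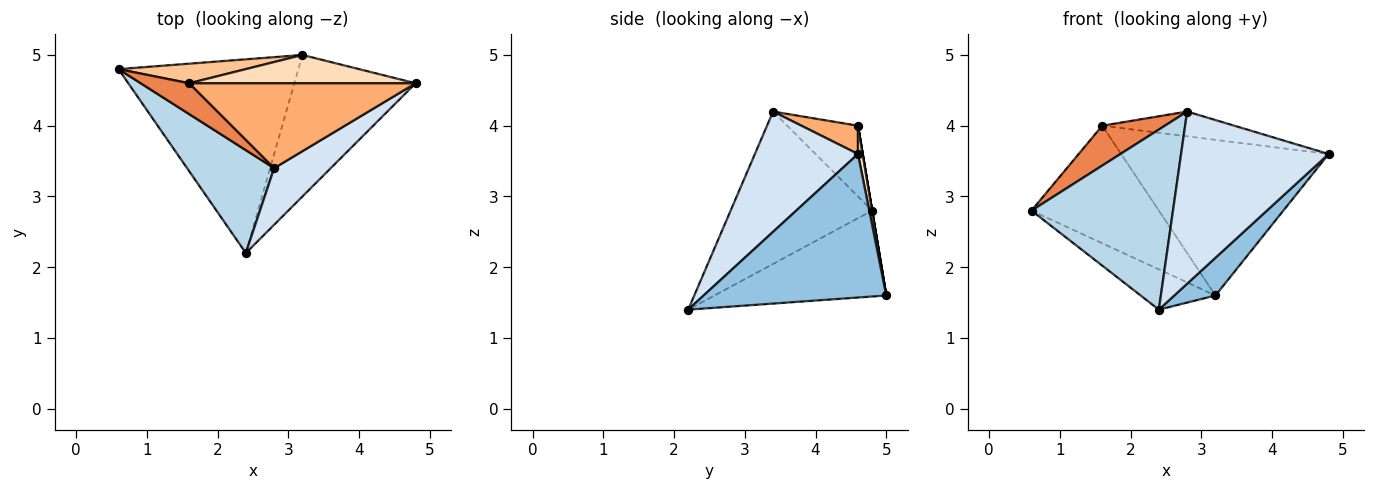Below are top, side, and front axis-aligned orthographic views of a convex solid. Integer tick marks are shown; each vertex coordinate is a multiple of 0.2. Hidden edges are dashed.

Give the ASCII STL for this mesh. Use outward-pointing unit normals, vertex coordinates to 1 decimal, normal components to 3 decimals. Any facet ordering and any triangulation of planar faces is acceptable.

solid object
 facet normal -0.424 0.184 -0.887
  outer loop
   vertex 3.2 5.0 1.6
   vertex 2.4 2.2 1.4
   vertex 0.6 4.8 2.8
  endloop
 endfacet
 facet normal 0.753 -0.170 -0.636
  outer loop
   vertex 3.2 5.0 1.6
   vertex 4.8 4.6 3.6
   vertex 2.4 2.2 1.4
  endloop
 endfacet
 facet normal -0.656 -0.656 0.375
  outer loop
   vertex 2.8 3.4 4.2
   vertex 0.6 4.8 2.8
   vertex 2.4 2.2 1.4
  endloop
 endfacet
 facet normal 0.553 -0.792 0.260
  outer loop
   vertex 2.8 3.4 4.2
   vertex 2.4 2.2 1.4
   vertex 4.8 4.6 3.6
  endloop
 endfacet
 facet normal -0.666 -0.590 0.457
  outer loop
   vertex 1.6 4.6 4.0
   vertex 0.6 4.8 2.8
   vertex 2.8 3.4 4.2
  endloop
 endfacet
 facet normal 0.119 0.278 0.953
  outer loop
   vertex 1.6 4.6 4.0
   vertex 2.8 3.4 4.2
   vertex 4.8 4.6 3.6
  endloop
 endfacet
 facet normal 0.000 0.986 0.164
  outer loop
   vertex 1.6 4.6 4.0
   vertex 3.2 5.0 1.6
   vertex 0.6 4.8 2.8
  endloop
 endfacet
 facet normal 0.022 0.984 0.179
  outer loop
   vertex 1.6 4.6 4.0
   vertex 4.8 4.6 3.6
   vertex 3.2 5.0 1.6
  endloop
 endfacet
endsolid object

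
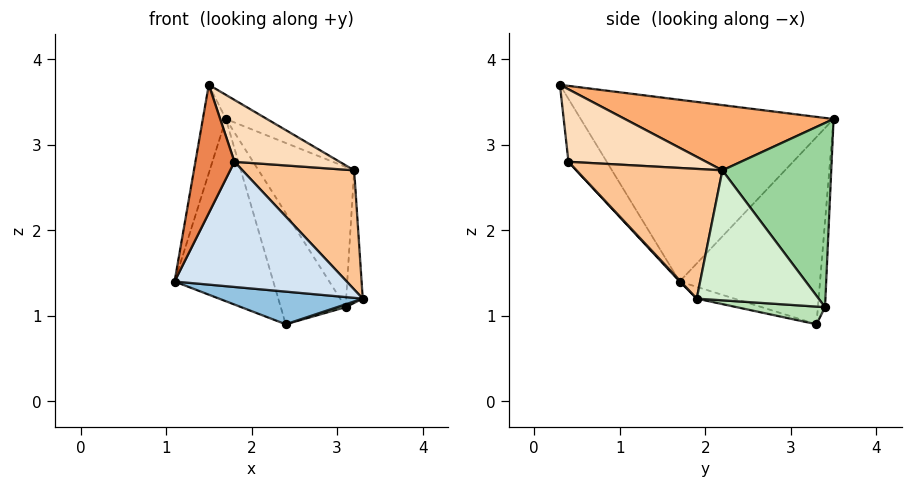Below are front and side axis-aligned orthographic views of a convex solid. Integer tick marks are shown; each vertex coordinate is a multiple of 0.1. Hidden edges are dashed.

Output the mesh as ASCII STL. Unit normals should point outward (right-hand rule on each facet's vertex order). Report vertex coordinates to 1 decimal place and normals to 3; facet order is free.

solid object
 facet normal -0.971 0.089 0.223
  outer loop
   vertex 1.5 0.3 3.7
   vertex 1.7 3.5 3.3
   vertex 1.1 1.7 1.4
  endloop
 endfacet
 facet normal -0.065 -0.249 -0.966
  outer loop
   vertex 2.4 3.3 0.9
   vertex 3.3 1.9 1.2
   vertex 1.1 1.7 1.4
  endloop
 endfacet
 facet normal -0.786 0.553 -0.275
  outer loop
   vertex 2.4 3.3 0.9
   vertex 1.1 1.7 1.4
   vertex 1.7 3.5 3.3
  endloop
 endfacet
 facet normal 0.005 -0.732 -0.682
  outer loop
   vertex 1.8 0.4 2.8
   vertex 1.1 1.7 1.4
   vertex 3.3 1.9 1.2
  endloop
 endfacet
 facet normal -0.668 -0.681 -0.298
  outer loop
   vertex 1.8 0.4 2.8
   vertex 1.5 0.3 3.7
   vertex 1.1 1.7 1.4
  endloop
 endfacet
 facet normal 0.433 0.085 0.897
  outer loop
   vertex 3.2 2.2 2.7
   vertex 1.7 3.5 3.3
   vertex 1.5 0.3 3.7
  endloop
 endfacet
 facet normal 0.782 -0.599 0.172
  outer loop
   vertex 3.2 2.2 2.7
   vertex 1.8 0.4 2.8
   vertex 3.3 1.9 1.2
  endloop
 endfacet
 facet normal 0.780 -0.596 0.194
  outer loop
   vertex 3.2 2.2 2.7
   vertex 1.5 0.3 3.7
   vertex 1.8 0.4 2.8
  endloop
 endfacet
 facet normal -0.109 0.988 -0.114
  outer loop
   vertex 3.1 3.4 1.1
   vertex 2.4 3.3 0.9
   vertex 1.7 3.5 3.3
  endloop
 endfacet
 facet normal 0.686 0.602 0.409
  outer loop
   vertex 3.1 3.4 1.1
   vertex 1.7 3.5 3.3
   vertex 3.2 2.2 2.7
  endloop
 endfacet
 facet normal 0.278 -0.027 -0.960
  outer loop
   vertex 3.1 3.4 1.1
   vertex 3.3 1.9 1.2
   vertex 2.4 3.3 0.9
  endloop
 endfacet
 facet normal 0.990 0.135 0.039
  outer loop
   vertex 3.1 3.4 1.1
   vertex 3.2 2.2 2.7
   vertex 3.3 1.9 1.2
  endloop
 endfacet
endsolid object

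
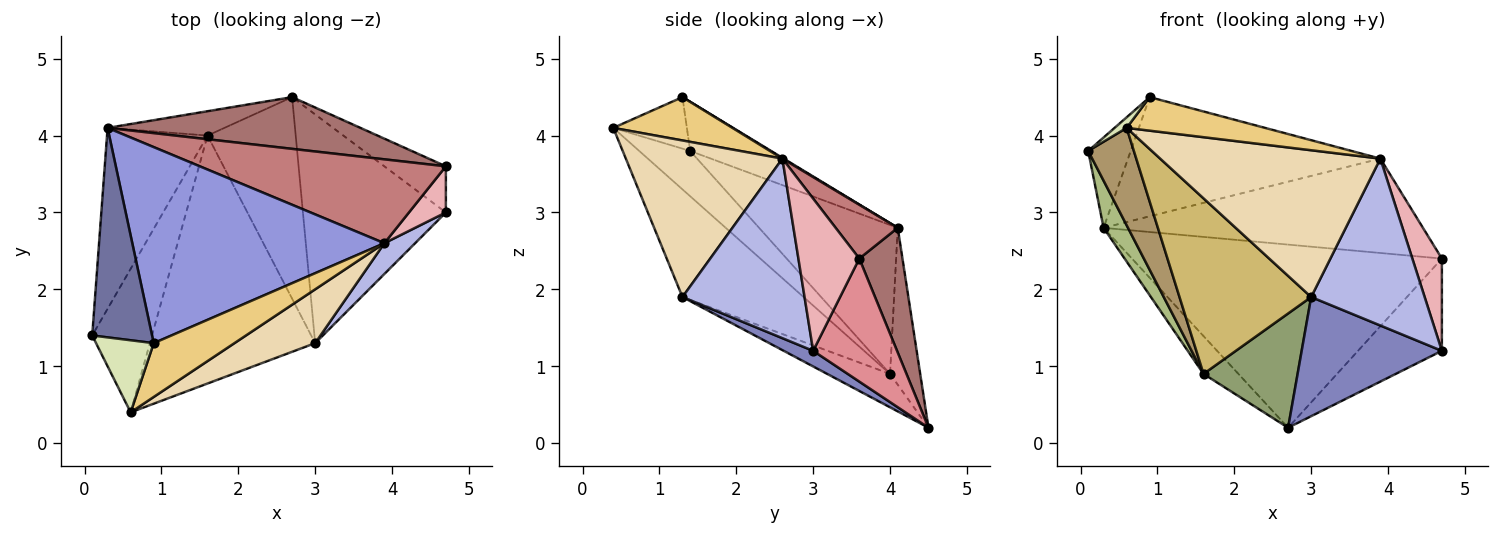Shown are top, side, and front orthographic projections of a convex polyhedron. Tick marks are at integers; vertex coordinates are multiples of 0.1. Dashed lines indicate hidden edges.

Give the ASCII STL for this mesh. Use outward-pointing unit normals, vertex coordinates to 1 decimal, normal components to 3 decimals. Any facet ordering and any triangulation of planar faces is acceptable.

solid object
 facet normal -0.602 0.316 0.733
  outer loop
   vertex 0.3 4.1 2.8
   vertex 0.1 1.4 3.8
   vertex 0.9 1.3 4.5
  endloop
 endfacet
 facet normal 0.096 -0.460 -0.883
  outer loop
   vertex 3.0 1.3 1.9
   vertex 2.7 4.5 0.2
   vertex 4.7 3.0 1.2
  endloop
 endfacet
 facet normal 0.003 0.519 0.855
  outer loop
   vertex 3.9 2.6 3.7
   vertex 0.3 4.1 2.8
   vertex 0.9 1.3 4.5
  endloop
 endfacet
 facet normal 0.727 -0.676 0.124
  outer loop
   vertex 3.9 2.6 3.7
   vertex 3.0 1.3 1.9
   vertex 4.7 3.0 1.2
  endloop
 endfacet
 facet normal -0.313 -0.468 -0.826
  outer loop
   vertex 1.6 4.0 0.9
   vertex 2.7 4.5 0.2
   vertex 3.0 1.3 1.9
  endloop
 endfacet
 facet normal -0.820 -0.144 -0.554
  outer loop
   vertex 1.6 4.0 0.9
   vertex 0.1 1.4 3.8
   vertex 0.3 4.1 2.8
  endloop
 endfacet
 facet normal -0.588 0.680 -0.438
  outer loop
   vertex 1.6 4.0 0.9
   vertex 0.3 4.1 2.8
   vertex 2.7 4.5 0.2
  endloop
 endfacet
 facet normal -0.662 -0.109 0.741
  outer loop
   vertex 0.6 0.4 4.1
   vertex 0.9 1.3 4.5
   vertex 0.1 1.4 3.8
  endloop
 endfacet
 facet normal -0.531 -0.476 -0.701
  outer loop
   vertex 0.6 0.4 4.1
   vertex 0.1 1.4 3.8
   vertex 1.6 4.0 0.9
  endloop
 endfacet
 facet normal -0.469 -0.510 -0.721
  outer loop
   vertex 0.6 0.4 4.1
   vertex 1.6 4.0 0.9
   vertex 3.0 1.3 1.9
  endloop
 endfacet
 facet normal 0.415 -0.481 0.772
  outer loop
   vertex 0.6 0.4 4.1
   vertex 3.9 2.6 3.7
   vertex 0.9 1.3 4.5
  endloop
 endfacet
 facet normal 0.555 -0.781 0.286
  outer loop
   vertex 0.6 0.4 4.1
   vertex 3.0 1.3 1.9
   vertex 3.9 2.6 3.7
  endloop
 endfacet
 facet normal 0.133 0.954 0.269
  outer loop
   vertex 4.7 3.6 2.4
   vertex 2.7 4.5 0.2
   vertex 0.3 4.1 2.8
  endloop
 endfacet
 facet normal 0.144 0.740 0.657
  outer loop
   vertex 4.7 3.6 2.4
   vertex 0.3 4.1 2.8
   vertex 3.9 2.6 3.7
  endloop
 endfacet
 facet normal 0.667 0.667 -0.333
  outer loop
   vertex 4.7 3.6 2.4
   vertex 4.7 3.0 1.2
   vertex 2.7 4.5 0.2
  endloop
 endfacet
 facet normal 0.879 -0.426 0.213
  outer loop
   vertex 4.7 3.6 2.4
   vertex 3.9 2.6 3.7
   vertex 4.7 3.0 1.2
  endloop
 endfacet
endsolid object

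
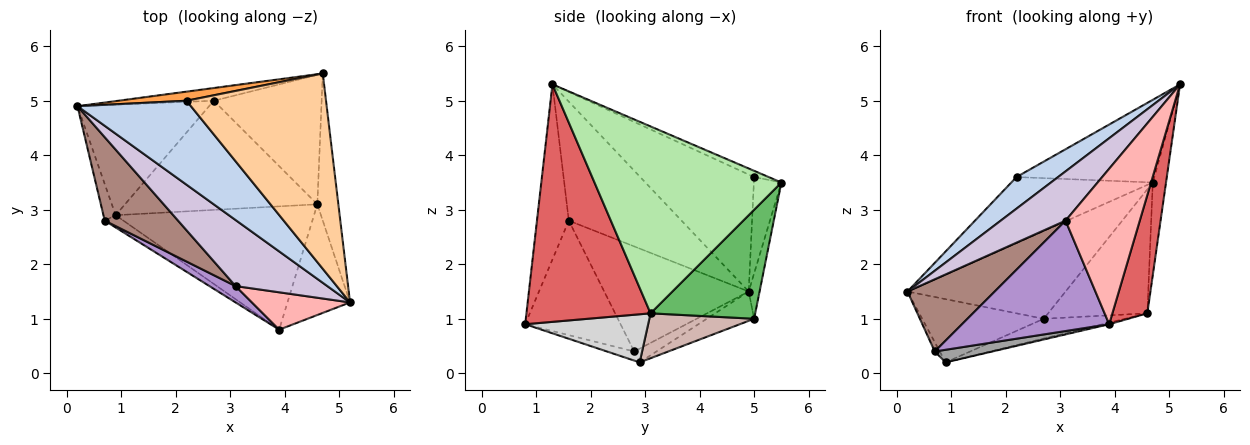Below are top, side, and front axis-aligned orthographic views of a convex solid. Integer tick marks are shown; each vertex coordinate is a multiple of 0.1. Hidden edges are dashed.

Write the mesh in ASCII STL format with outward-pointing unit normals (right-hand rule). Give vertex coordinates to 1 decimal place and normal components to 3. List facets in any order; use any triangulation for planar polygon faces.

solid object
 facet normal -0.068 0.987 -0.143
  outer loop
   vertex 2.7 5.0 1.0
   vertex 0.2 4.9 1.5
   vertex 4.7 5.5 3.5
  endloop
 endfacet
 facet normal -0.694 -0.254 0.673
  outer loop
   vertex 2.2 5.0 3.6
   vertex 0.2 4.9 1.5
   vertex 5.2 1.3 5.3
  endloop
 endfacet
 facet normal -0.189 0.973 0.134
  outer loop
   vertex 2.2 5.0 3.6
   vertex 4.7 5.5 3.5
   vertex 0.2 4.9 1.5
  endloop
 endfacet
 facet normal -0.041 0.389 0.920
  outer loop
   vertex 2.2 5.0 3.6
   vertex 5.2 1.3 5.3
   vertex 4.7 5.5 3.5
  endloop
 endfacet
 facet normal 0.589 0.559 -0.583
  outer loop
   vertex 4.6 3.1 1.1
   vertex 2.7 5.0 1.0
   vertex 4.7 5.5 3.5
  endloop
 endfacet
 facet normal 0.991 0.070 -0.112
  outer loop
   vertex 4.6 3.1 1.1
   vertex 4.7 5.5 3.5
   vertex 5.2 1.3 5.3
  endloop
 endfacet
 facet normal 0.933 -0.263 -0.246
  outer loop
   vertex 4.6 3.1 1.1
   vertex 5.2 1.3 5.3
   vertex 3.9 0.8 0.9
  endloop
 endfacet
 facet normal -0.385 -0.897 0.216
  outer loop
   vertex 3.1 1.6 2.8
   vertex 3.9 0.8 0.9
   vertex 5.2 1.3 5.3
  endloop
 endfacet
 facet normal -0.540 -0.833 0.123
  outer loop
   vertex 3.1 1.6 2.8
   vertex 0.7 2.8 0.4
   vertex 3.9 0.8 0.9
  endloop
 endfacet
 facet normal -0.721 -0.414 0.556
  outer loop
   vertex 3.1 1.6 2.8
   vertex 5.2 1.3 5.3
   vertex 0.2 4.9 1.5
  endloop
 endfacet
 facet normal -0.735 -0.444 0.513
  outer loop
   vertex 3.1 1.6 2.8
   vertex 0.2 4.9 1.5
   vertex 0.7 2.8 0.4
  endloop
 endfacet
 facet normal 0.224 0.173 -0.959
  outer loop
   vertex 0.9 2.9 0.2
   vertex 2.7 5.0 1.0
   vertex 4.6 3.1 1.1
  endloop
 endfacet
 facet normal -0.190 0.487 -0.852
  outer loop
   vertex 0.9 2.9 0.2
   vertex 0.2 4.9 1.5
   vertex 2.7 5.0 1.0
  endloop
 endfacet
 facet normal -0.738 0.167 -0.654
  outer loop
   vertex 0.9 2.9 0.2
   vertex 0.7 2.8 0.4
   vertex 0.2 4.9 1.5
  endloop
 endfacet
 facet normal -0.321 -0.679 -0.660
  outer loop
   vertex 0.9 2.9 0.2
   vertex 3.9 0.8 0.9
   vertex 0.7 2.8 0.4
  endloop
 endfacet
 facet normal 0.236 0.013 -0.972
  outer loop
   vertex 0.9 2.9 0.2
   vertex 4.6 3.1 1.1
   vertex 3.9 0.8 0.9
  endloop
 endfacet
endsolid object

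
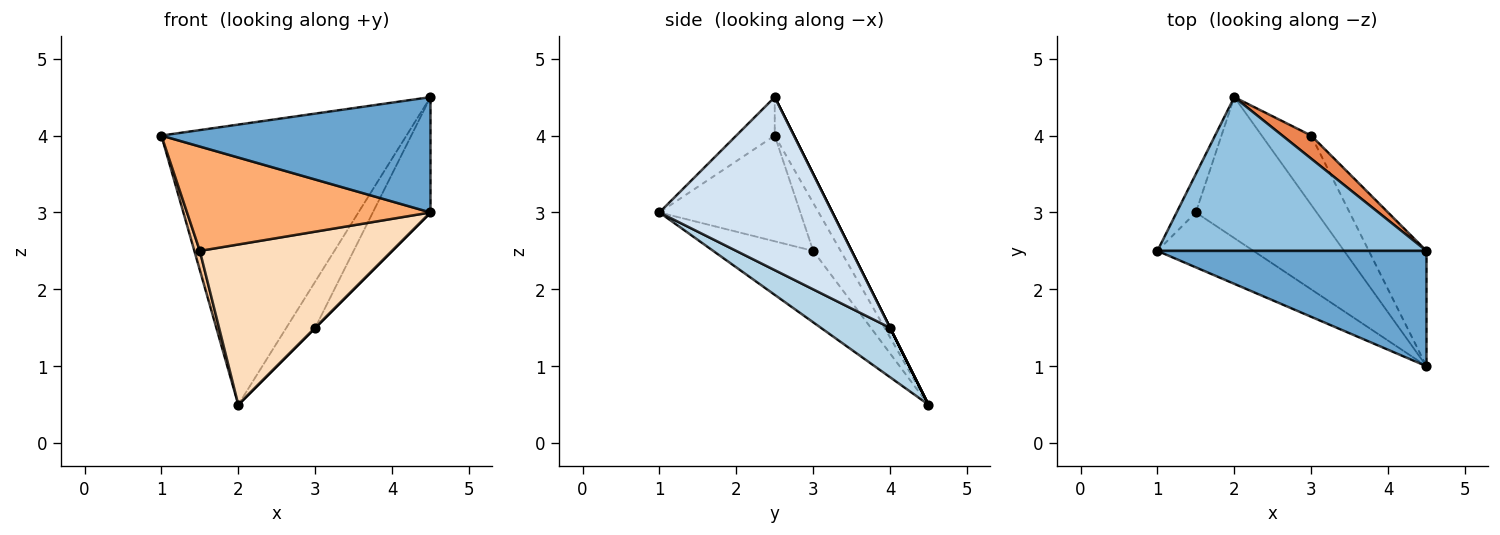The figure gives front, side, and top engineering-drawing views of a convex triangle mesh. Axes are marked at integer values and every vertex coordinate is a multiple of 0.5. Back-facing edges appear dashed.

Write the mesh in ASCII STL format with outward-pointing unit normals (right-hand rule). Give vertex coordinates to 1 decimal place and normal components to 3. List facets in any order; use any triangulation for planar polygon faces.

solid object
 facet normal -0.101 -0.704 0.704
  outer loop
   vertex 4.5 2.5 4.5
   vertex 1.0 2.5 4.0
   vertex 4.5 1.0 3.0
  endloop
 endfacet
 facet normal -0.069 0.875 0.480
  outer loop
   vertex 4.5 2.5 4.5
   vertex 2.0 4.5 0.5
   vertex 1.0 2.5 4.0
  endloop
 endfacet
 facet normal 0.707 0.000 -0.707
  outer loop
   vertex 3.0 4.0 1.5
   vertex 4.5 1.0 3.0
   vertex 2.0 4.5 0.5
  endloop
 endfacet
 facet normal 0.905 0.302 -0.302
  outer loop
   vertex 3.0 4.0 1.5
   vertex 4.5 2.5 4.5
   vertex 4.5 1.0 3.0
  endloop
 endfacet
 facet normal 0.000 0.894 0.447
  outer loop
   vertex 3.0 4.0 1.5
   vertex 2.0 4.5 0.5
   vertex 4.5 2.5 4.5
  endloop
 endfacet
 facet normal -0.456 -0.788 -0.415
  outer loop
   vertex 1.5 3.0 2.5
   vertex 4.5 1.0 3.0
   vertex 1.0 2.5 4.0
  endloop
 endfacet
 facet normal -0.913 -0.183 -0.365
  outer loop
   vertex 1.5 3.0 2.5
   vertex 1.0 2.5 4.0
   vertex 2.0 4.5 0.5
  endloop
 endfacet
 facet normal -0.364 -0.699 -0.615
  outer loop
   vertex 1.5 3.0 2.5
   vertex 2.0 4.5 0.5
   vertex 4.5 1.0 3.0
  endloop
 endfacet
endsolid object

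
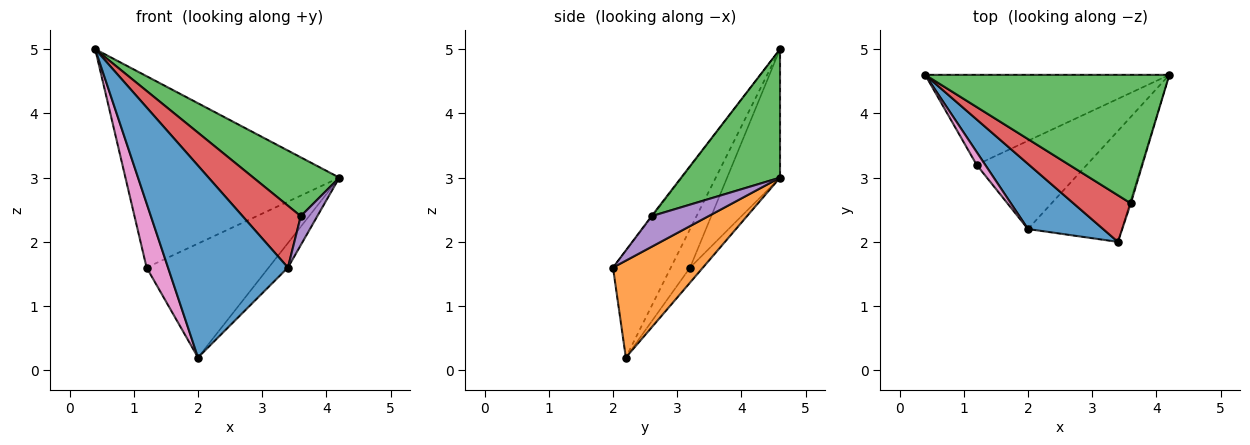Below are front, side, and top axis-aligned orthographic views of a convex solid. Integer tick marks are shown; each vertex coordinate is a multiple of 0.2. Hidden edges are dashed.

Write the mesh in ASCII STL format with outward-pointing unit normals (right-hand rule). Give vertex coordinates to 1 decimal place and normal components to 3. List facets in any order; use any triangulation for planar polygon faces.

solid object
 facet normal -0.415 -0.861 0.292
  outer loop
   vertex 2.0 2.2 0.2
   vertex 3.4 2.0 1.6
   vertex 0.4 4.6 5.0
  endloop
 endfacet
 facet normal 0.710 0.152 -0.688
  outer loop
   vertex 2.0 2.2 0.2
   vertex 4.2 4.6 3.0
   vertex 3.4 2.0 1.6
  endloop
 endfacet
 facet normal 0.432 -0.376 0.820
  outer loop
   vertex 3.6 2.6 2.4
   vertex 4.2 4.6 3.0
   vertex 0.4 4.6 5.0
  endloop
 endfacet
 facet normal -0.010 -0.799 0.602
  outer loop
   vertex 3.6 2.6 2.4
   vertex 0.4 4.6 5.0
   vertex 3.4 2.0 1.6
  endloop
 endfacet
 facet normal 0.960 -0.279 -0.031
  outer loop
   vertex 3.6 2.6 2.4
   vertex 3.4 2.0 1.6
   vertex 4.2 4.6 3.0
  endloop
 endfacet
 facet normal -0.218 0.883 -0.415
  outer loop
   vertex 1.2 3.2 1.6
   vertex 0.4 4.6 5.0
   vertex 4.2 4.6 3.0
  endloop
 endfacet
 facet normal -0.662 -0.735 0.147
  outer loop
   vertex 1.2 3.2 1.6
   vertex 2.0 2.2 0.2
   vertex 0.4 4.6 5.0
  endloop
 endfacet
 facet normal -0.083 0.788 -0.610
  outer loop
   vertex 1.2 3.2 1.6
   vertex 4.2 4.6 3.0
   vertex 2.0 2.2 0.2
  endloop
 endfacet
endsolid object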